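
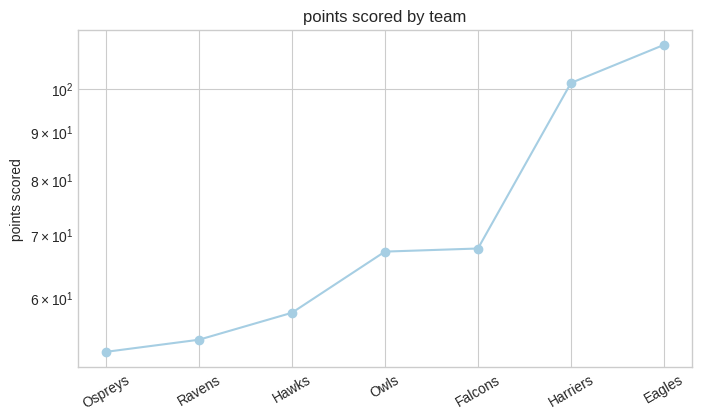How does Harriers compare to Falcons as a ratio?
≈ 1.43×

Harriers ≈ 100, Falcons ≈ 70; 100/70 ≈ 1.43.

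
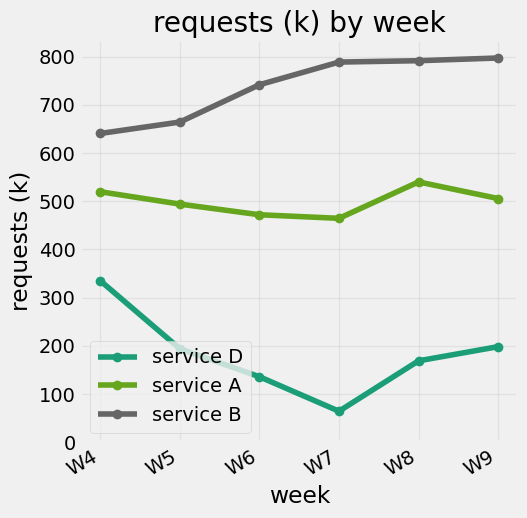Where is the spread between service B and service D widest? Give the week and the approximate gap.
W7: service B ≈ 800, service D ≈ 100 → gap ≈ 700. Next-largest (W8) is only ≈ 600.

W7, ≈ 700 k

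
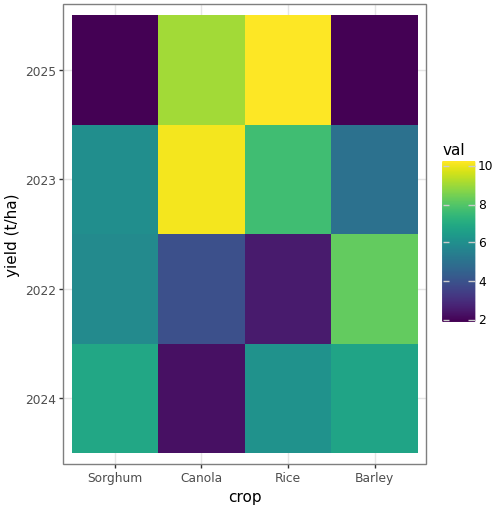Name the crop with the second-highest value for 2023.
Rice

Top 3 for 2023: Canola ≈ 10, Rice ≈ 8, Sorghum ≈ 6.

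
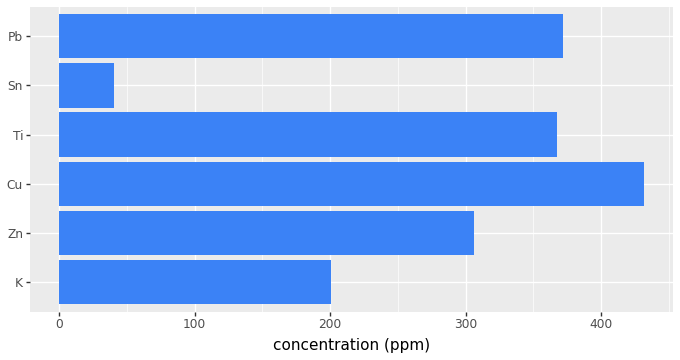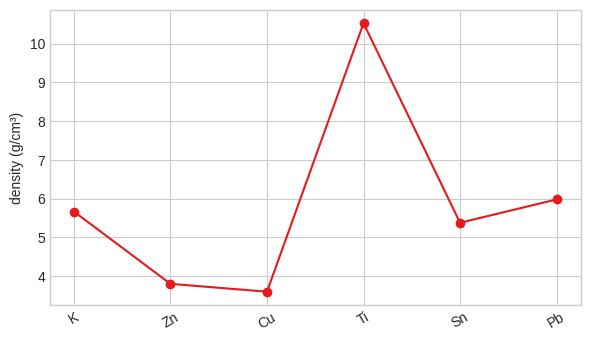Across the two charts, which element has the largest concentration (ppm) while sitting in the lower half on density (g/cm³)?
Cu

Chart 2 median density (g/cm³) ≈ 6; below-median elements: Zn, Cu, Sn. Among those, Cu has the highest concentration (ppm) (≈ 450).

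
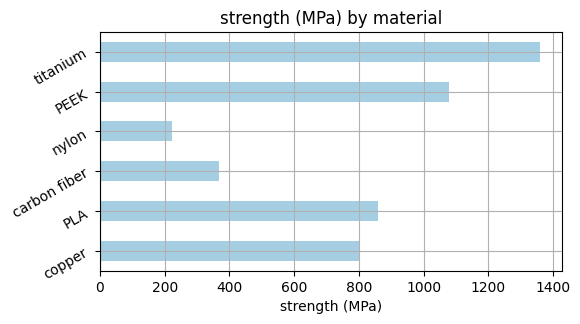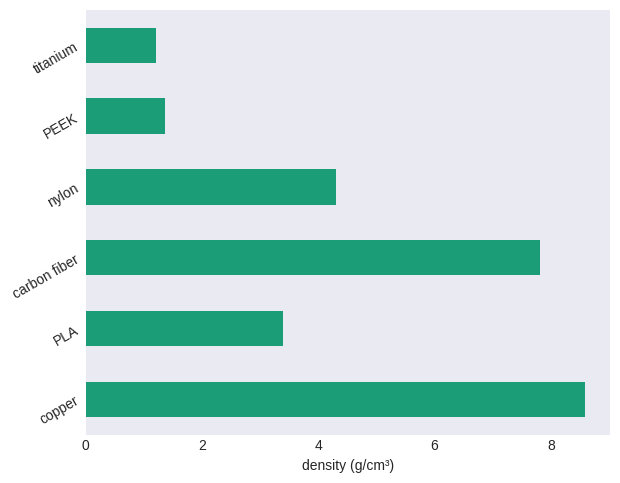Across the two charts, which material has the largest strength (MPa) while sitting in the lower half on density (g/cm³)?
Chart 2 median density (g/cm³) ≈ 4; below-median materials: PLA, PEEK, titanium. Among those, titanium has the highest strength (MPa) (≈ 1400).

titanium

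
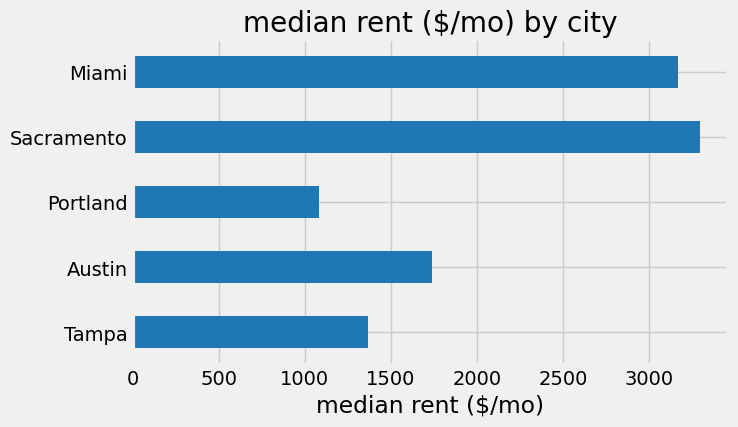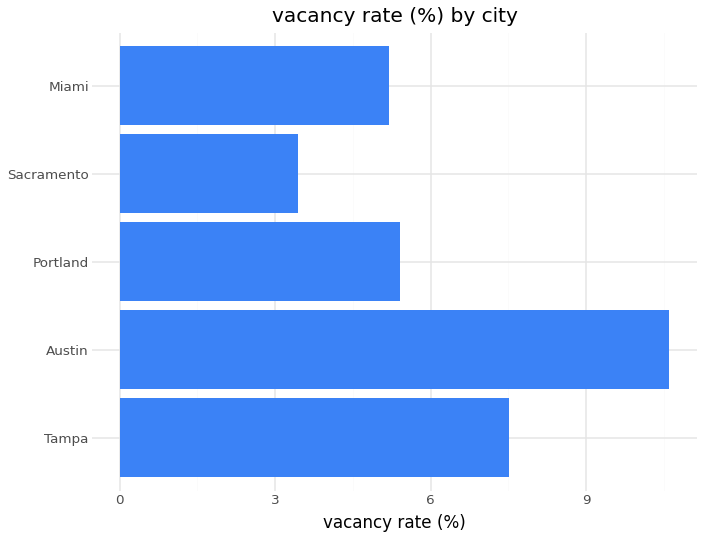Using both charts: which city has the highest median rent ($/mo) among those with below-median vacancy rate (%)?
Chart 2 median vacancy rate (%) ≈ 5; below-median cities: Sacramento, Miami. Among those, Sacramento has the highest median rent ($/mo) (≈ 3500).

Sacramento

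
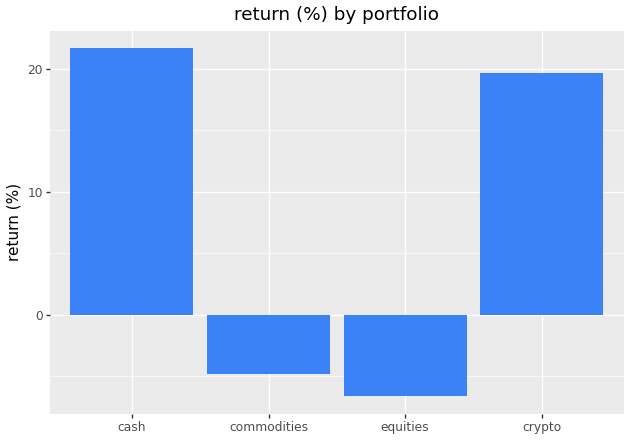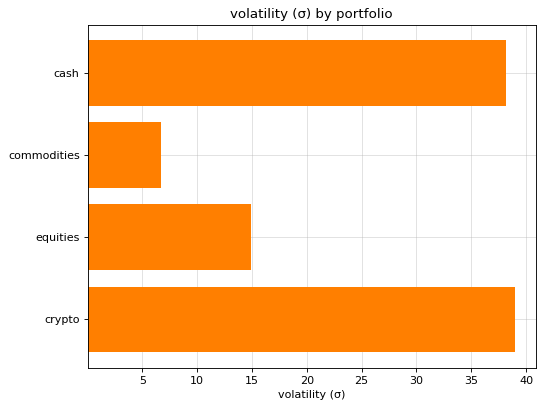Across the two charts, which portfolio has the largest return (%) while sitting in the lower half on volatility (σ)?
Chart 2 median volatility (σ) ≈ 25; below-median portfolios: commodities, equities. Among those, commodities has the highest return (%) (≈ -4).

commodities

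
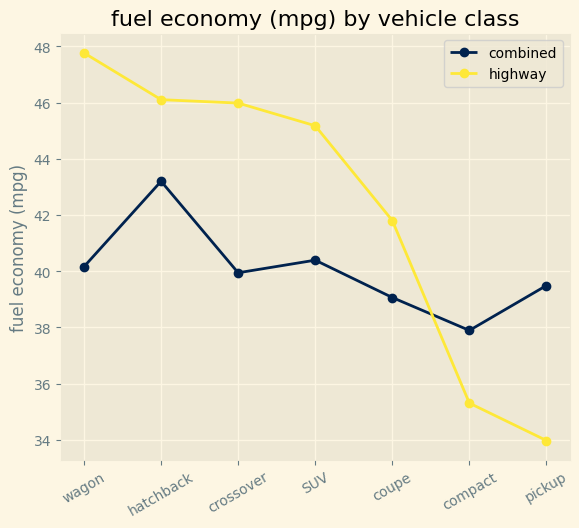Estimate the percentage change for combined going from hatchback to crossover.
hatchback ≈ 44, crossover ≈ 40; (40 − 44) / 44 ≈ -9.1%.

≈ -9.1%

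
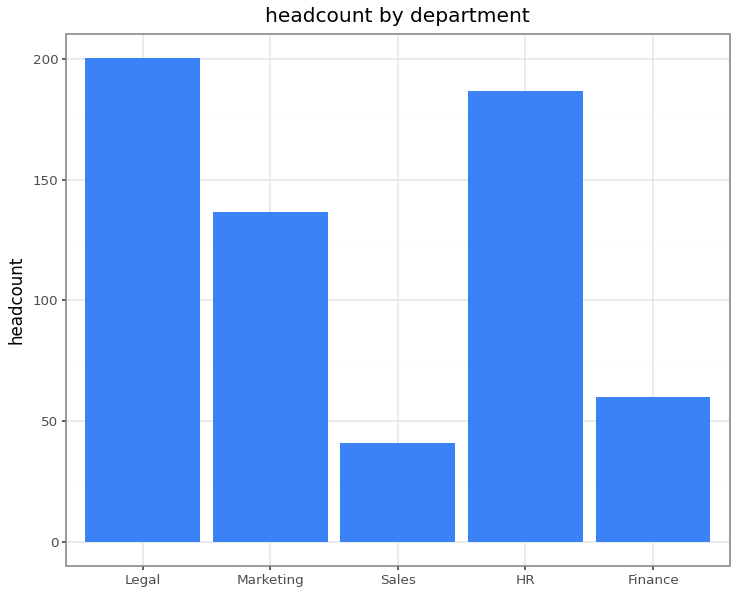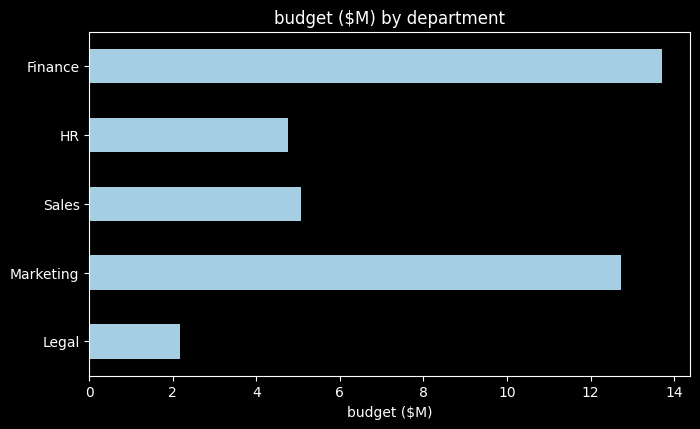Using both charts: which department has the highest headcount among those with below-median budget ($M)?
Chart 2 median budget ($M) ≈ 6; below-median departments: Legal, HR. Among those, Legal has the highest headcount (≈ 200).

Legal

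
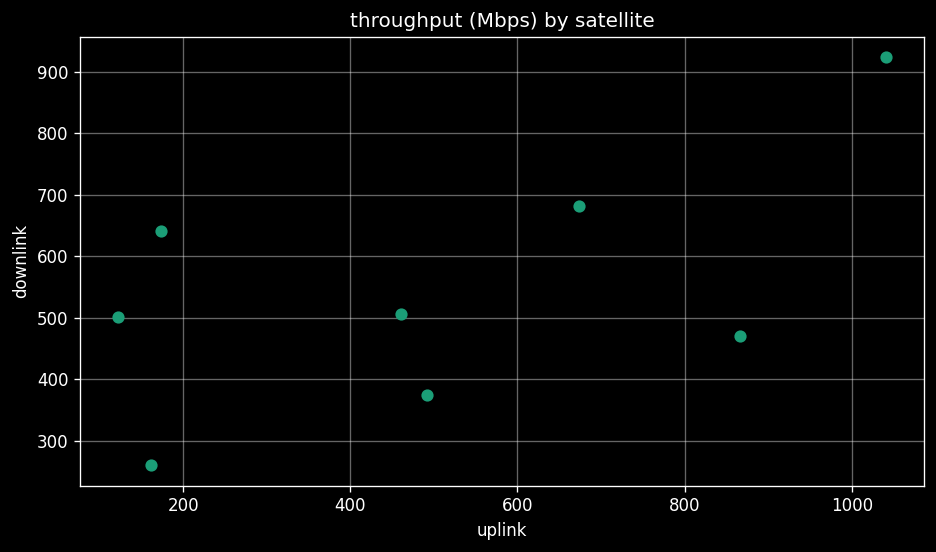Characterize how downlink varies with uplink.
positive, moderate

Points are positively correlated; moderate (|r| ≈ 0.6).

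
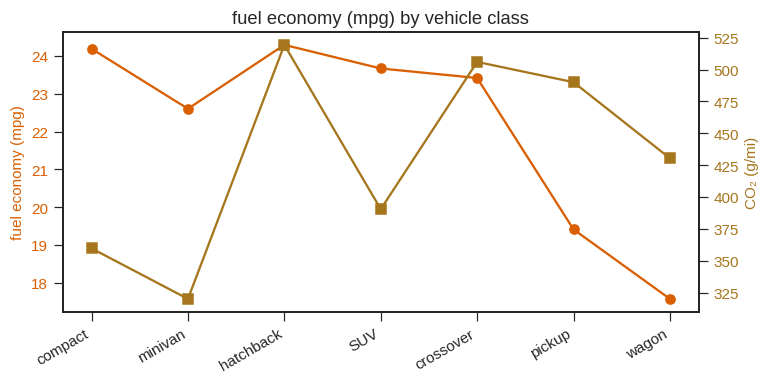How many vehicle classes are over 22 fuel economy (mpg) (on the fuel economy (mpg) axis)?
Above 22: compact, minivan, hatchback, SUV, crossover.

5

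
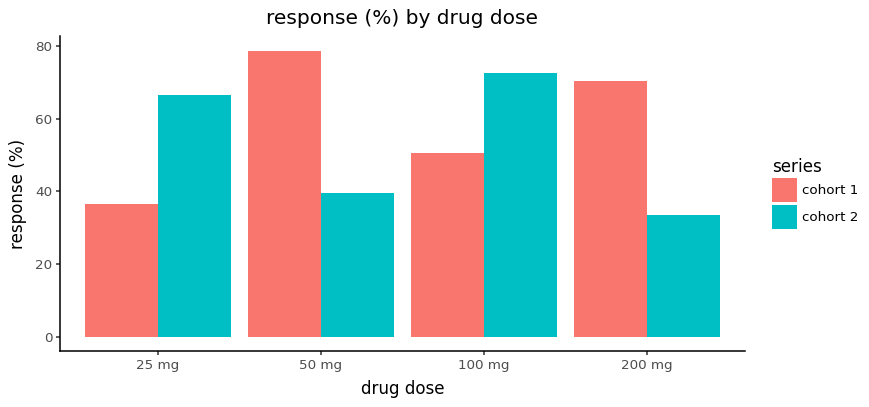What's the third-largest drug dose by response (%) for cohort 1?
Top 4 for cohort 1: 50 mg ≈ 80, 200 mg ≈ 70, 100 mg ≈ 50, 25 mg ≈ 40.

100 mg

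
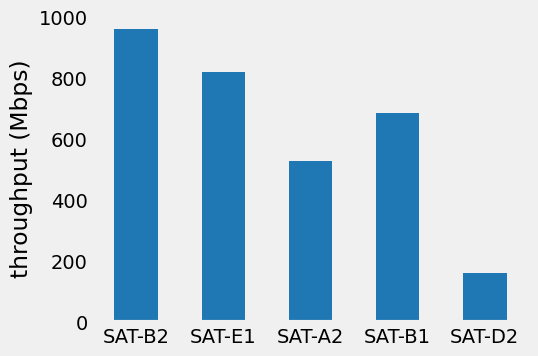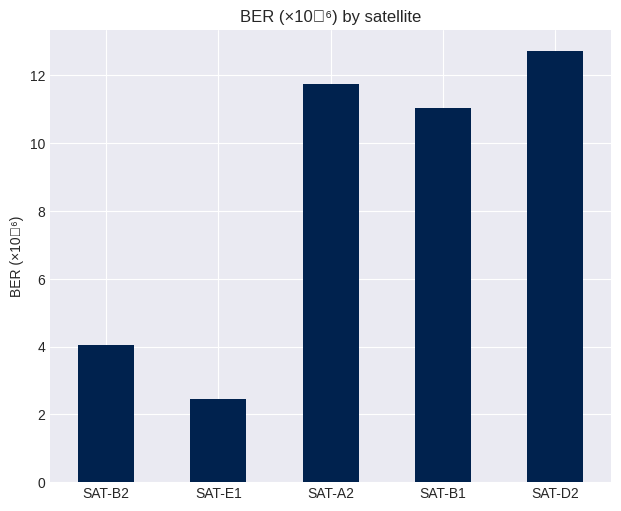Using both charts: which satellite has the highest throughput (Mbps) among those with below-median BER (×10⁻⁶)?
Chart 2 median BER (×10⁻⁶) ≈ 12; below-median satellites: SAT-B2, SAT-E1. Among those, SAT-B2 has the highest throughput (Mbps) (≈ 1000).

SAT-B2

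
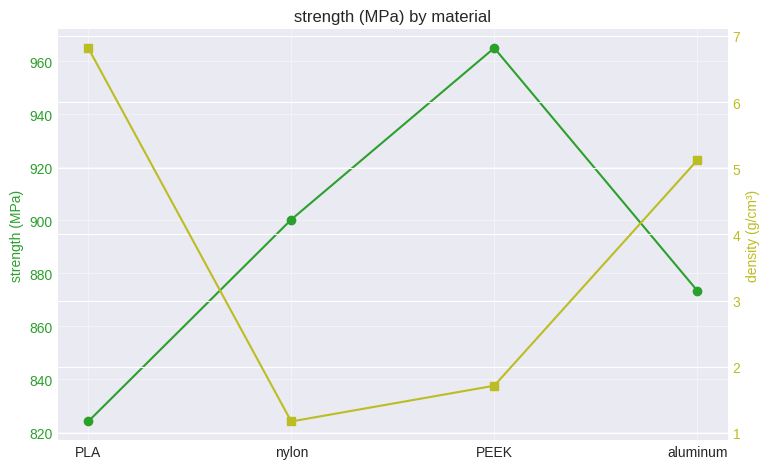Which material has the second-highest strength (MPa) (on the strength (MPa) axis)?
nylon

Top 3 (on the strength (MPa) axis): PEEK ≈ 960, nylon ≈ 900, aluminum ≈ 880.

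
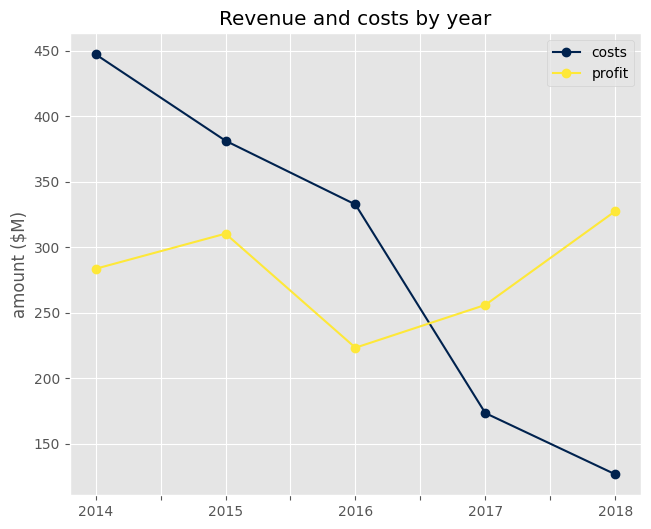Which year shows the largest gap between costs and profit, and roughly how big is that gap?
2018: costs ≈ 150, profit ≈ 350 → gap ≈ 200. Next-largest (2014) is only ≈ 150.

2018, ≈ 200 $M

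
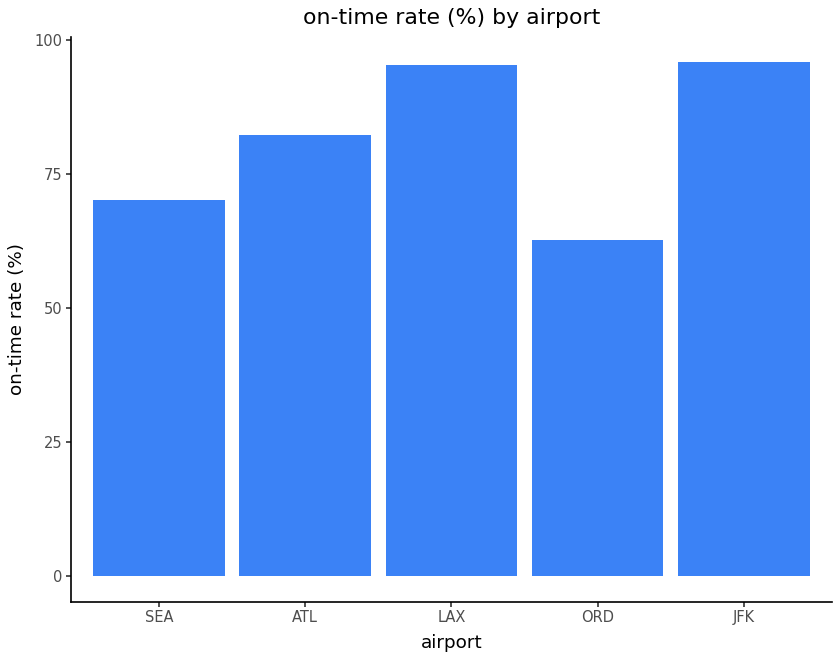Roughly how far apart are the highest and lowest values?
Max JFK ≈ 100, min ORD ≈ 60; range ≈ 40.

≈ 40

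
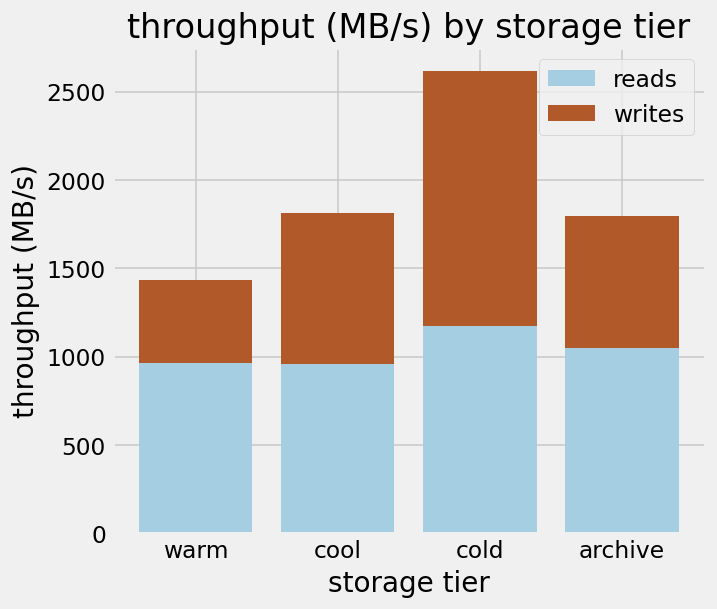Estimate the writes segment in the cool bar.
writes top ≈ 2000, bottom ≈ 1000; segment ≈ 1000.

≈ 1000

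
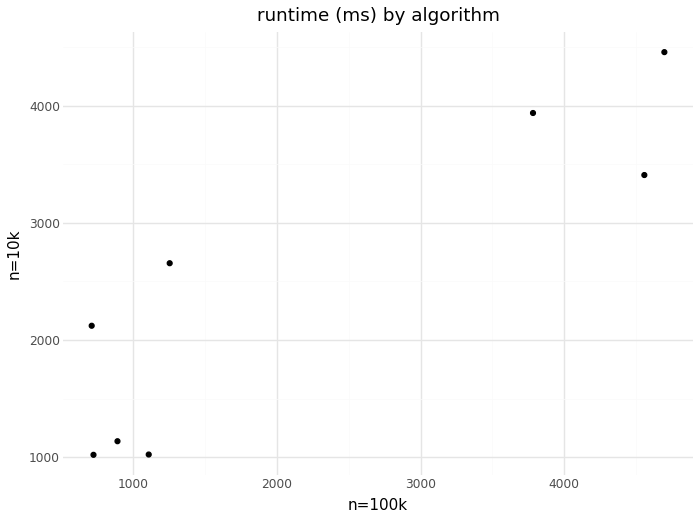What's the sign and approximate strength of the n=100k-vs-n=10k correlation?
Points are positively correlated; strong (|r| ≈ 0.9).

positive, strong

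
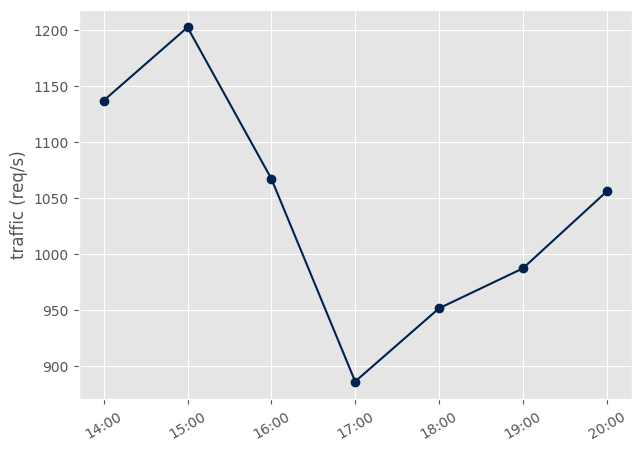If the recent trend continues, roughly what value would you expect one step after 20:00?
≈ 1100

Last three: 950, 1000, 1050 → slope ≈ 50/step → next ≈ 1100.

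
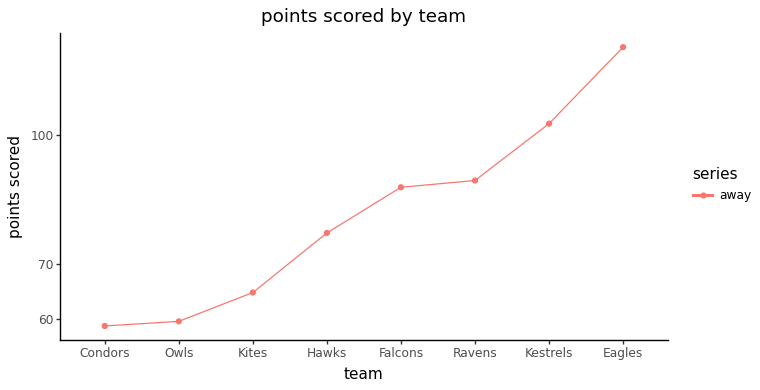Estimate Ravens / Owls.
Ravens ≈ 90, Owls ≈ 60; 90/60 ≈ 1.5.

≈ 1.5×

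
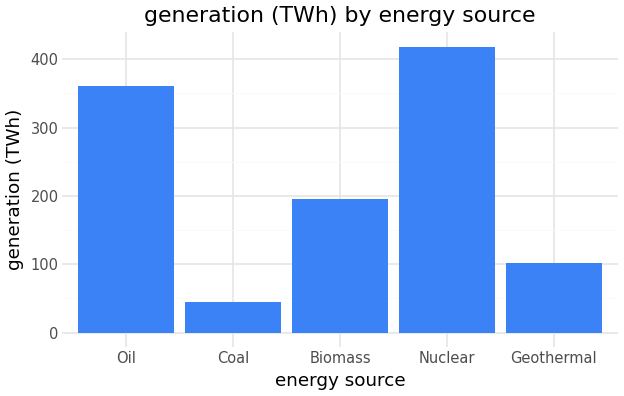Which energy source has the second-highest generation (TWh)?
Oil

Top 3: Nuclear ≈ 400, Oil ≈ 350, Biomass ≈ 200.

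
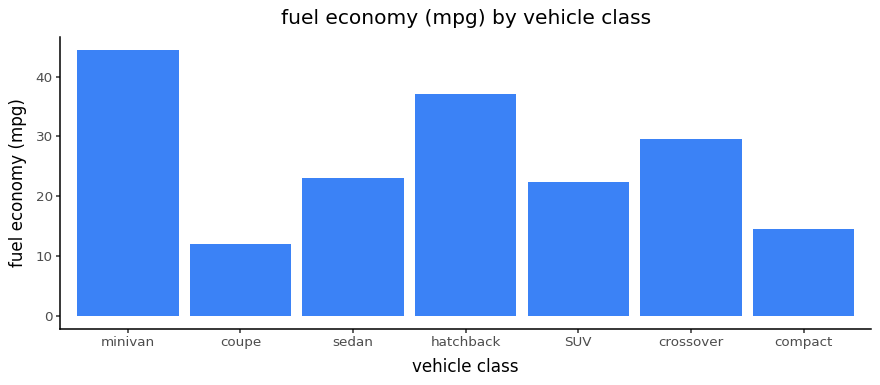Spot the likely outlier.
minivan

minivan ≈ 45; the rest sit between ≈ 10 and ≈ 35.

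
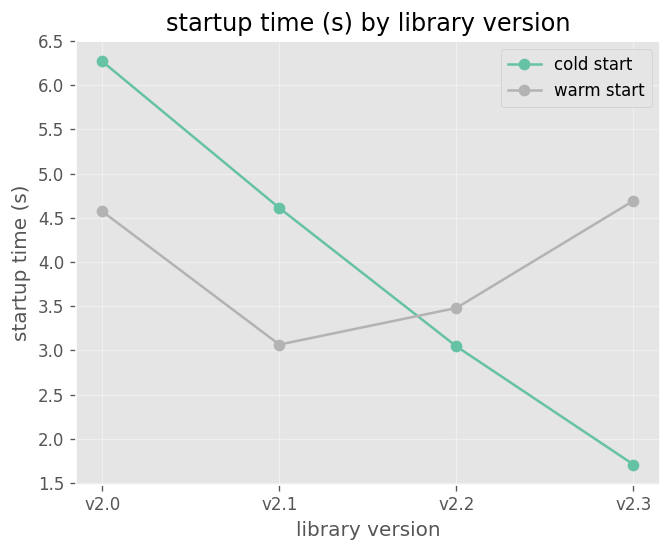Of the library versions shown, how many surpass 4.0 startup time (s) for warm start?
Above 4.0: v2.0, v2.3.

2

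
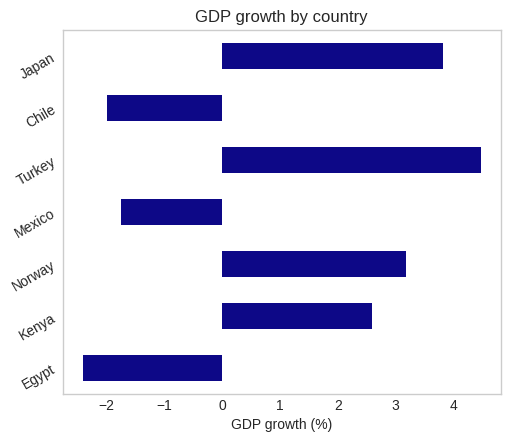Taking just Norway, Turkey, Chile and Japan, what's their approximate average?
(3 + 4 + -2 + 4) / 4 ≈ 2.

≈ 2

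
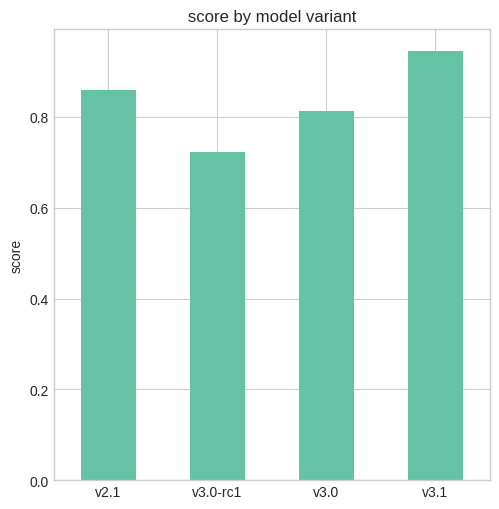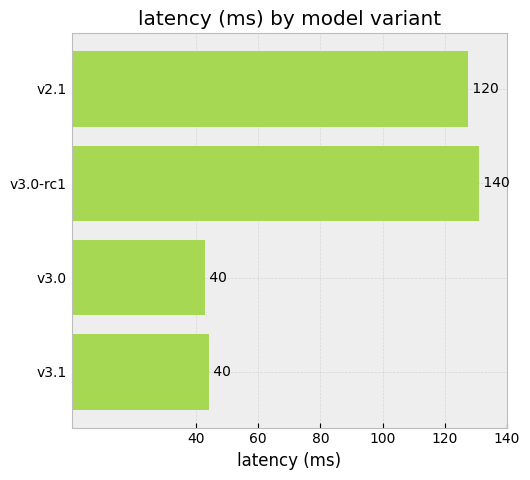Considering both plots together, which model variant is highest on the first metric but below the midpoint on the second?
v3.1

Chart 2 median latency (ms) ≈ 80; below-median model variants: v3.0, v3.1. Among those, v3.1 has the highest score (≈ 0.9).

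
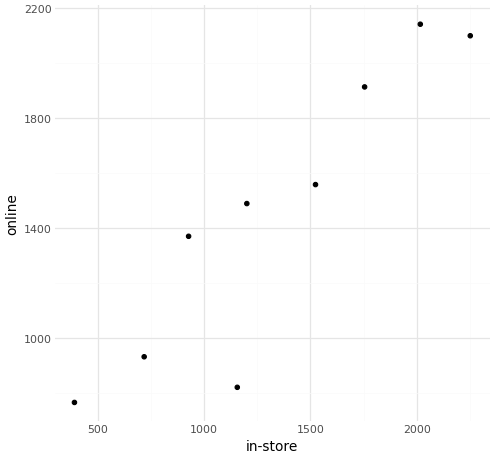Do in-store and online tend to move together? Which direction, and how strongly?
Points are positively correlated; strong (|r| ≈ 0.9).

positive, strong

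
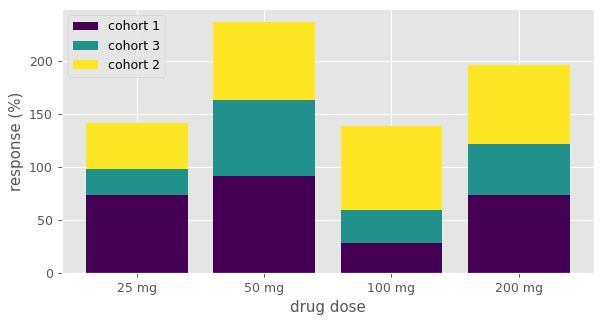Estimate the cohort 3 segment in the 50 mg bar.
≈ 60

cohort 3 top ≈ 160, bottom ≈ 100; segment ≈ 60.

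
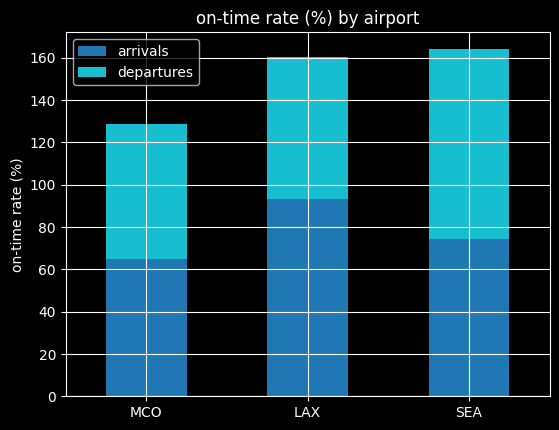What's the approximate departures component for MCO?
≈ 60

departures top ≈ 120, bottom ≈ 60; segment ≈ 60.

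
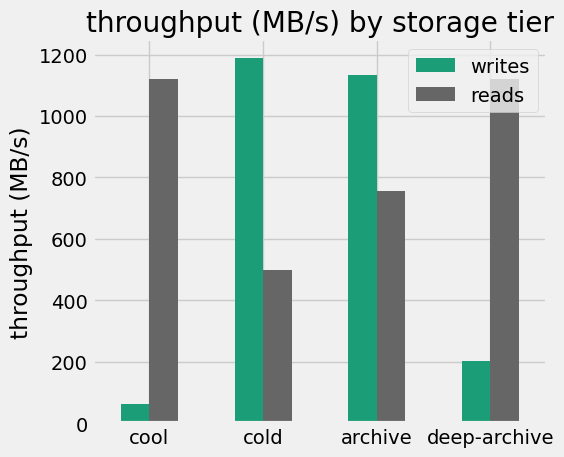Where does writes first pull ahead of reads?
cool: writes ≈ 100 vs reads ≈ 1100 (not yet); cold: writes ≈ 1200 vs reads ≈ 500 (first crossover).

cold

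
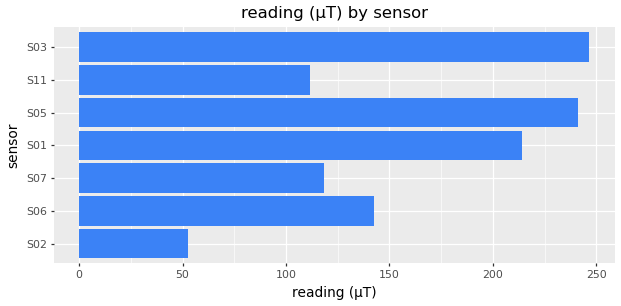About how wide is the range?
≈ 200

Max S03 ≈ 250, min S02 ≈ 50; range ≈ 200.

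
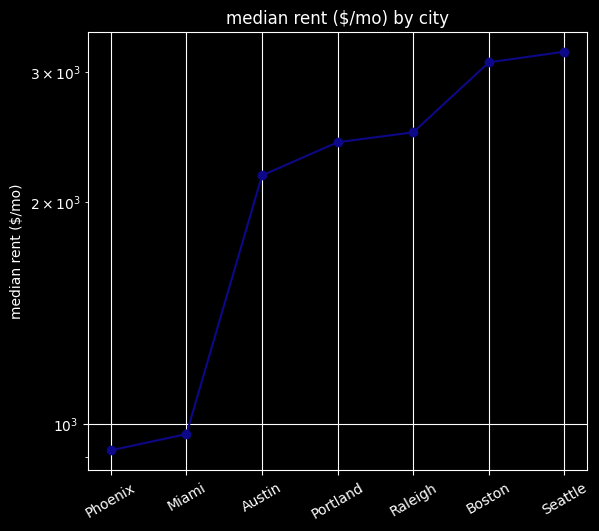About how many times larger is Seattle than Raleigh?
≈ 1.33×

Seattle ≈ 3200, Raleigh ≈ 2400; 3200/2400 ≈ 1.33.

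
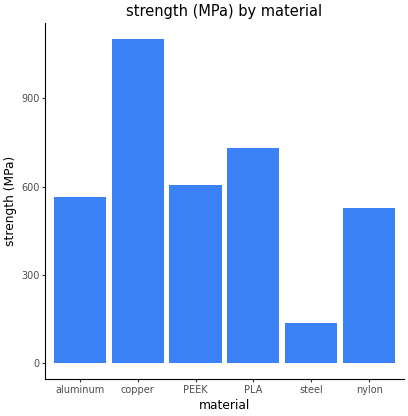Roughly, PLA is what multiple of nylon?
PLA ≈ 700, nylon ≈ 500; 700/500 ≈ 1.4.

≈ 1.4×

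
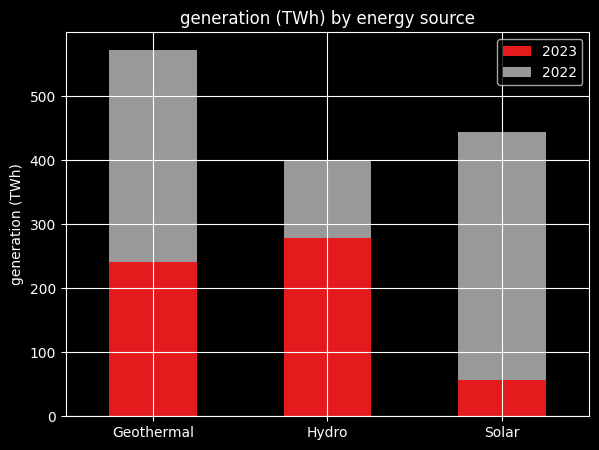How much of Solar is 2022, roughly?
≈ 400

2022 top ≈ 450, bottom ≈ 50; segment ≈ 400.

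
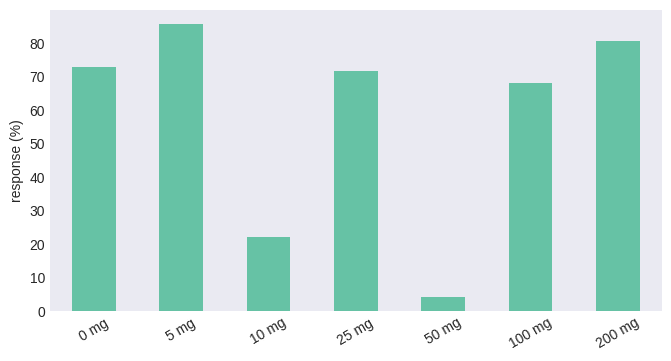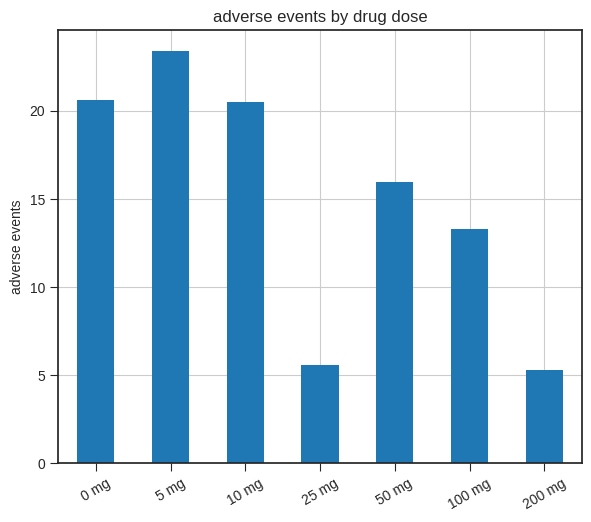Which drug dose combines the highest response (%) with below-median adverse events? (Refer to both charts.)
200 mg

Chart 2 median adverse events ≈ 15; below-median drug doses: 25 mg, 100 mg, 200 mg. Among those, 200 mg has the highest response (%) (≈ 80).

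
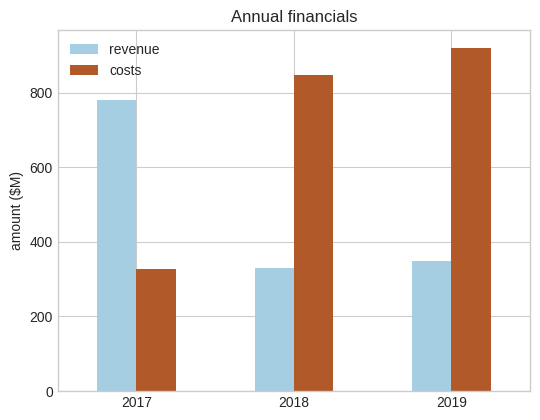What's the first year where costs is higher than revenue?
2018

2017: costs ≈ 300 vs revenue ≈ 800 (not yet); 2018: costs ≈ 800 vs revenue ≈ 300 (first crossover).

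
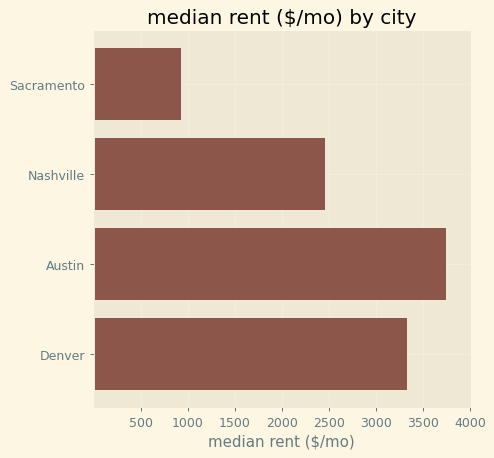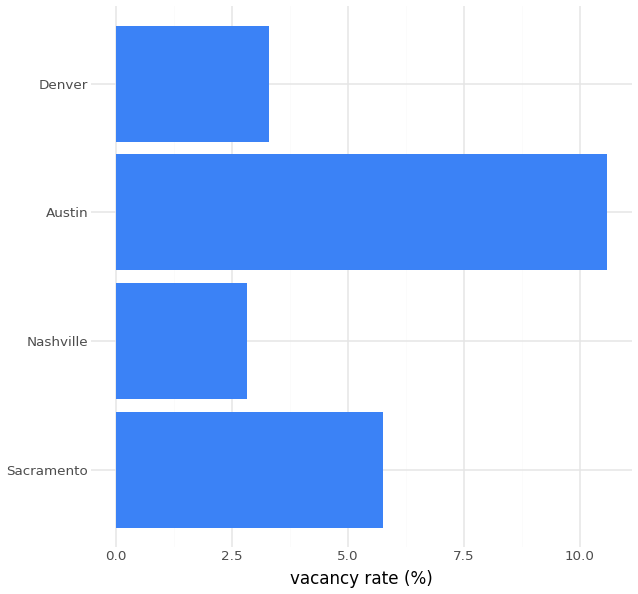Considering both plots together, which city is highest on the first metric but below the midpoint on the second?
Denver

Chart 2 median vacancy rate (%) ≈ 5; below-median cities: Nashville, Denver. Among those, Denver has the highest median rent ($/mo) (≈ 3500).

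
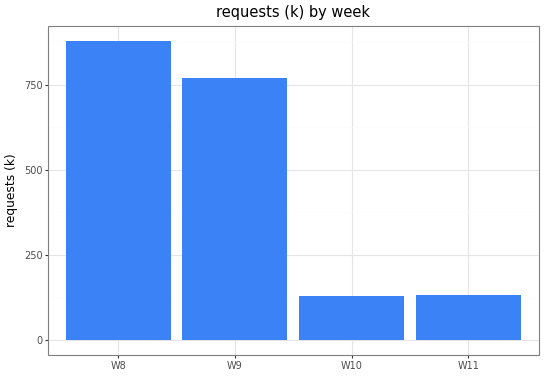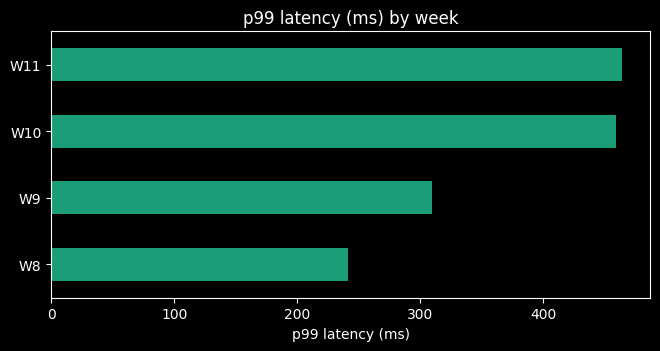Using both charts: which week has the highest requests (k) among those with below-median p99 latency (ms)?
W8

Chart 2 median p99 latency (ms) ≈ 400; below-median weeks: W8, W9. Among those, W8 has the highest requests (k) (≈ 900).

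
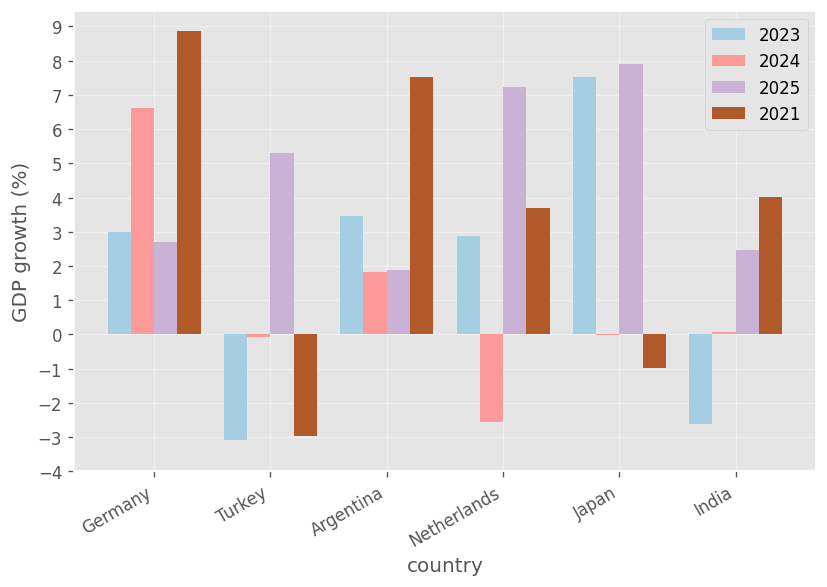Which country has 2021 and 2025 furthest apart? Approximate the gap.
Japan: 2021 ≈ -1, 2025 ≈ 8 → gap ≈ 9. Next-largest (Turkey) is only ≈ 8.

Japan, ≈ 9 %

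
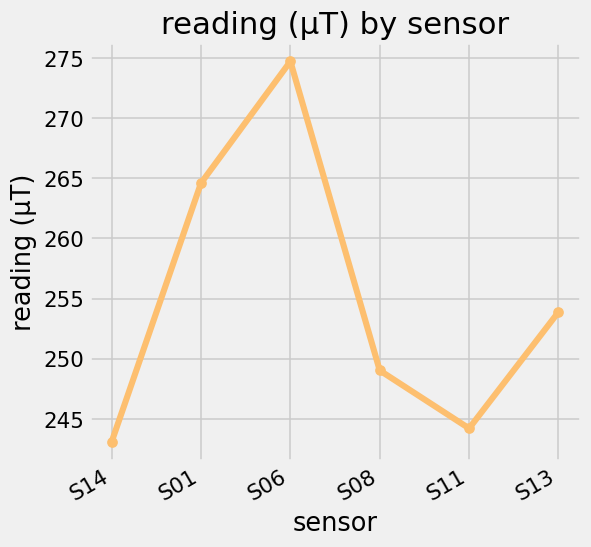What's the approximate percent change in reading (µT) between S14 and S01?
≈ +8.2%

S14 ≈ 245, S01 ≈ 265; (265 − 245) / 245 ≈ +8.2%.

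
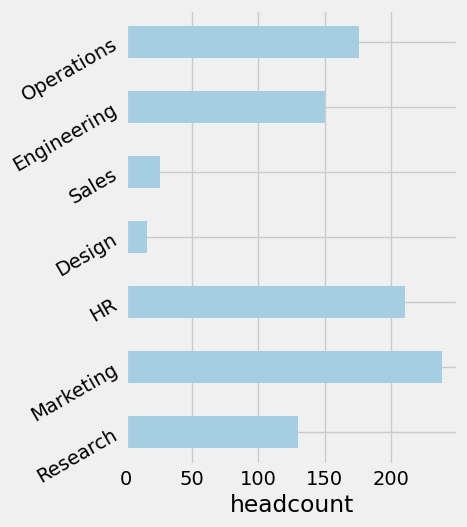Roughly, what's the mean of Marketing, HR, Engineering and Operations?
(240 + 200 + 160 + 180) / 4 ≈ 195.

≈ 195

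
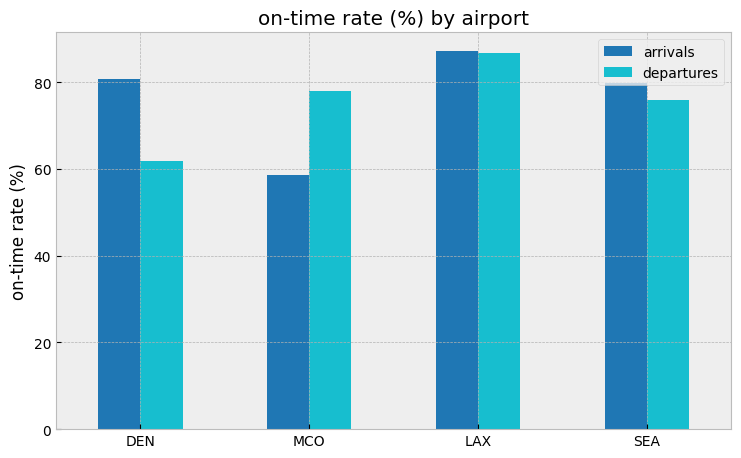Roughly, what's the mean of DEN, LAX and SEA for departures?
(60 + 90 + 80) / 3 ≈ 77.

≈ 77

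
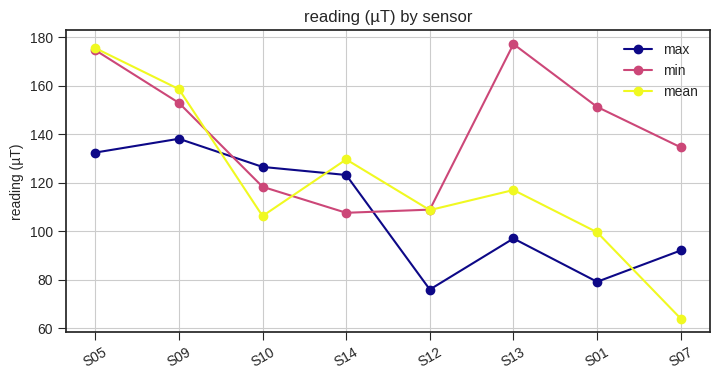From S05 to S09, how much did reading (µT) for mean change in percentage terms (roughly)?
S05 ≈ 180, S09 ≈ 160; (160 − 180) / 180 ≈ -11.1%.

≈ -11.1%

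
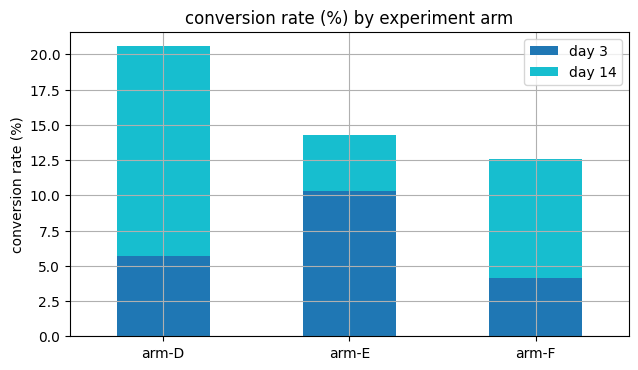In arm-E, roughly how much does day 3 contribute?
≈ 10

day 3 top ≈ 10, bottom ≈ 0; segment ≈ 10.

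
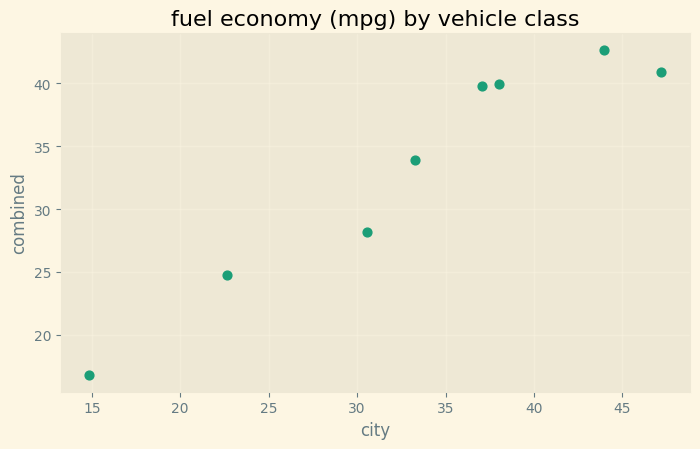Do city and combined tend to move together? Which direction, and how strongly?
Points are positively correlated; strong (|r| ≈ 1.0).

positive, strong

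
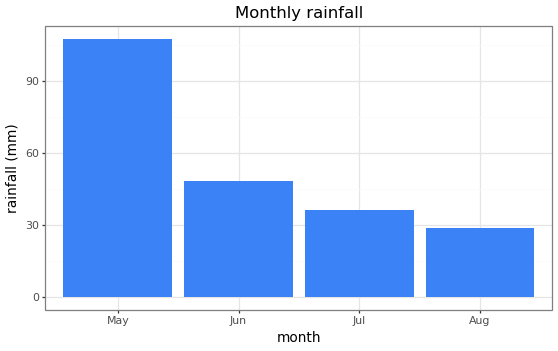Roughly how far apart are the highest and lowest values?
Max May ≈ 110, min Aug ≈ 30; range ≈ 80.

≈ 80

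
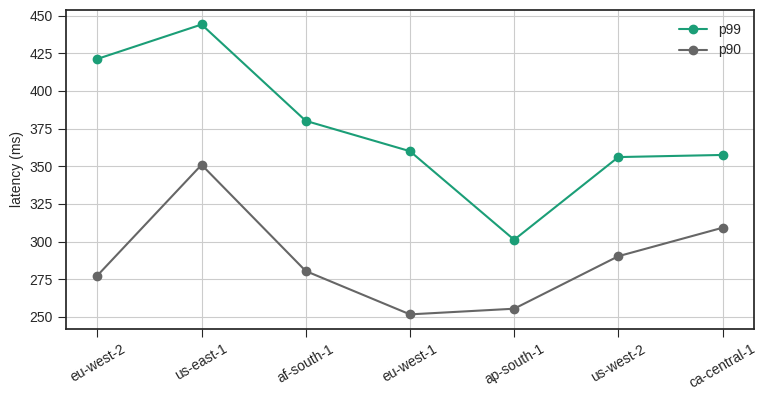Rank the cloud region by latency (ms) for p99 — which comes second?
eu-west-2

Top 3 for p99: us-east-1 ≈ 440, eu-west-2 ≈ 420, af-south-1 ≈ 380.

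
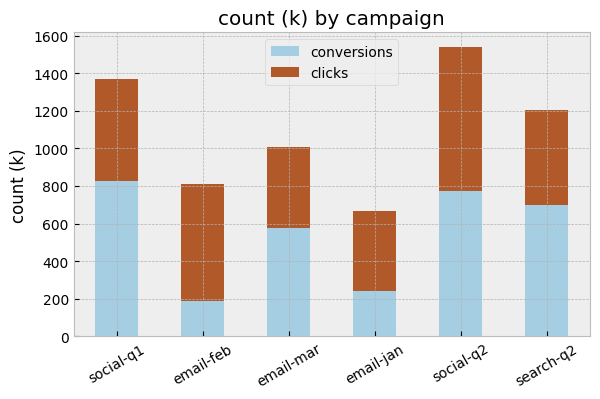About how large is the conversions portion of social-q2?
≈ 800

conversions top ≈ 800, bottom ≈ 0; segment ≈ 800.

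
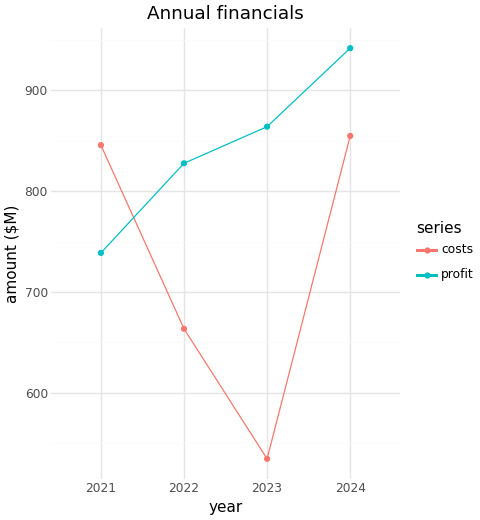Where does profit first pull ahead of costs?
2022

2021: profit ≈ 750 vs costs ≈ 850 (not yet); 2022: profit ≈ 850 vs costs ≈ 650 (first crossover).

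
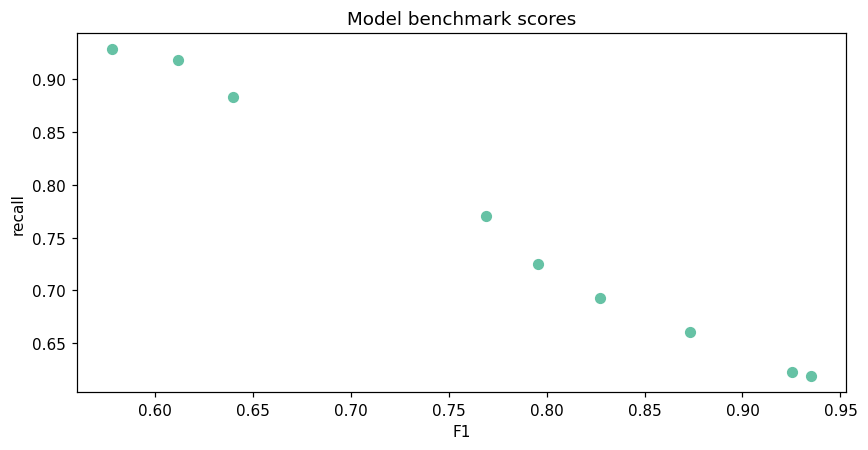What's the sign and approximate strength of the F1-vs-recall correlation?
negative, strong

Points are negatively correlated; strong (|r| ≈ 1.0).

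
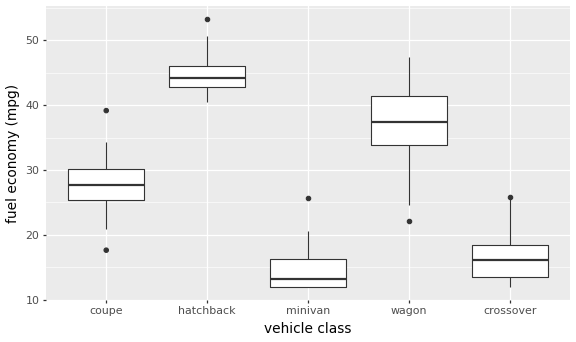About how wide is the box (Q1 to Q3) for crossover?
≈ 5

Q3 ≈ 20, Q1 ≈ 15; IQR ≈ 5.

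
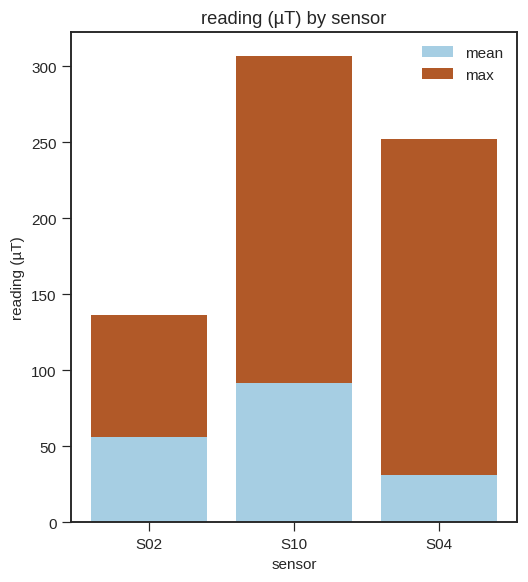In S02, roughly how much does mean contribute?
mean top ≈ 50, bottom ≈ 0; segment ≈ 50.

≈ 50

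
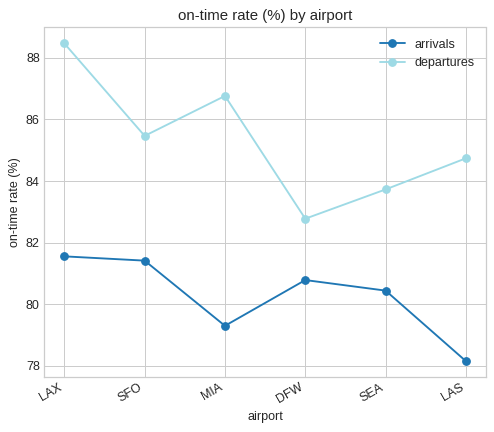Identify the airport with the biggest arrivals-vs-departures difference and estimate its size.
MIA, ≈ 8 %

MIA: arrivals ≈ 79, departures ≈ 87 → gap ≈ 8. Next-largest (LAX) is only ≈ 6.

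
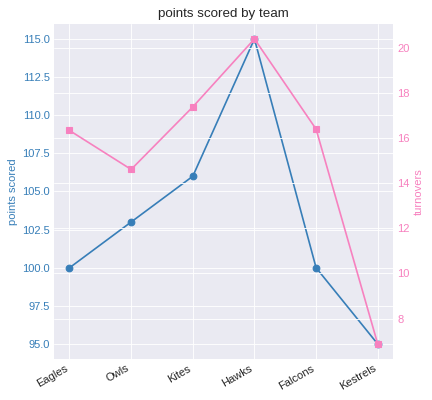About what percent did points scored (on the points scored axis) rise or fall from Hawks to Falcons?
Hawks ≈ 116, Falcons ≈ 100; (100 − 116) / 116 ≈ -13.8%.

≈ -13.8%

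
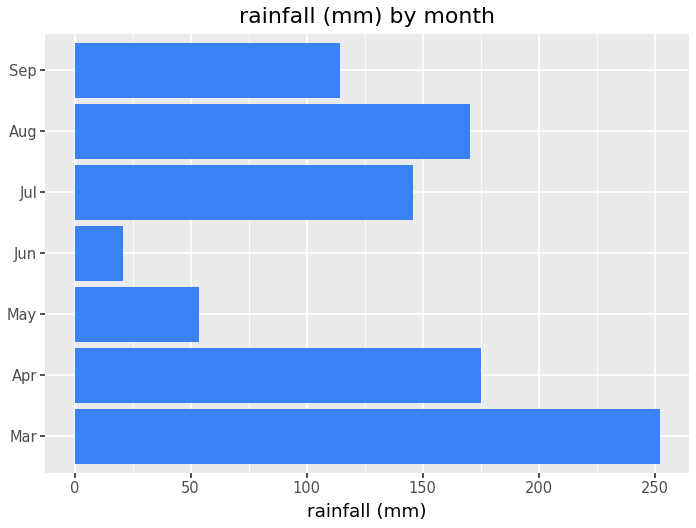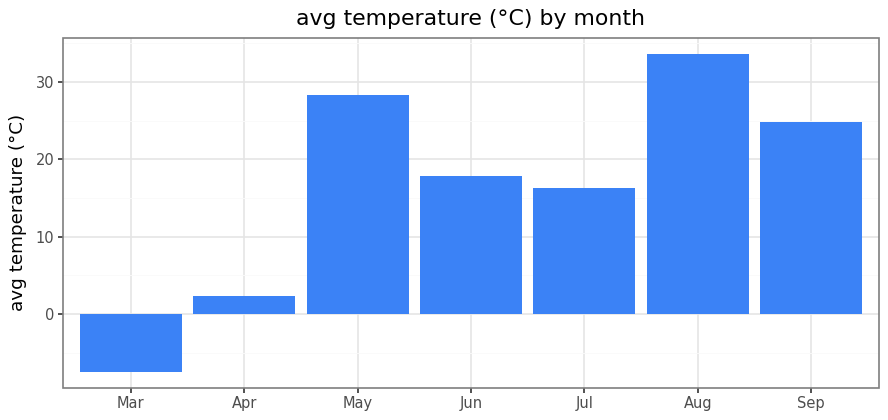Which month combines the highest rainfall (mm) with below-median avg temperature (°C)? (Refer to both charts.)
Chart 2 median avg temperature (°C) ≈ 20; below-median months: Mar, Apr, Jul. Among those, Mar has the highest rainfall (mm) (≈ 250).

Mar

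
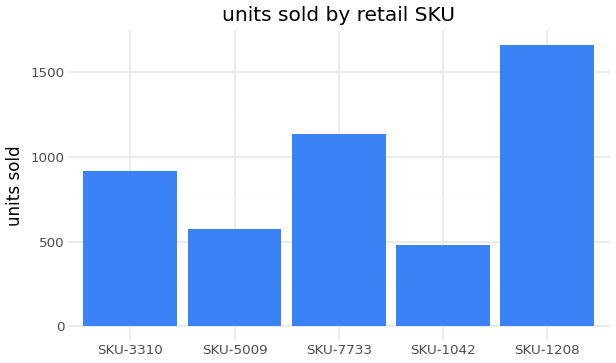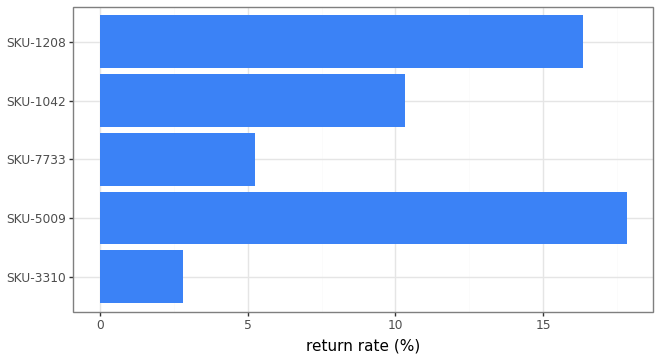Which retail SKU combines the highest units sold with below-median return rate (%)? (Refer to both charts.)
SKU-7733

Chart 2 median return rate (%) ≈ 10; below-median retail SKUs: SKU-3310, SKU-7733. Among those, SKU-7733 has the highest units sold (≈ 1200).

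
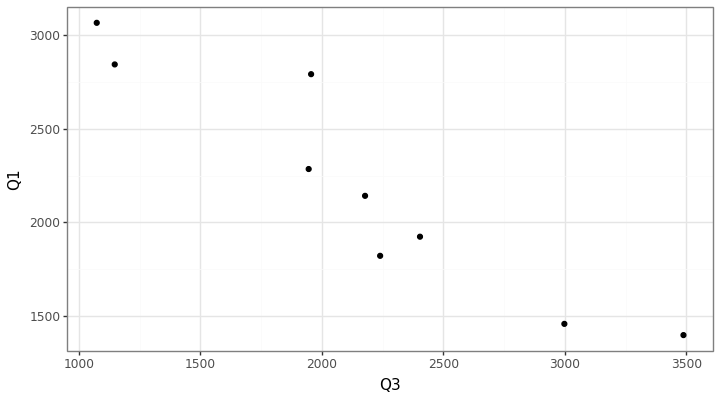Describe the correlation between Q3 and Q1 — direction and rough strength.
negative, strong

Points are negatively correlated; strong (|r| ≈ 0.9).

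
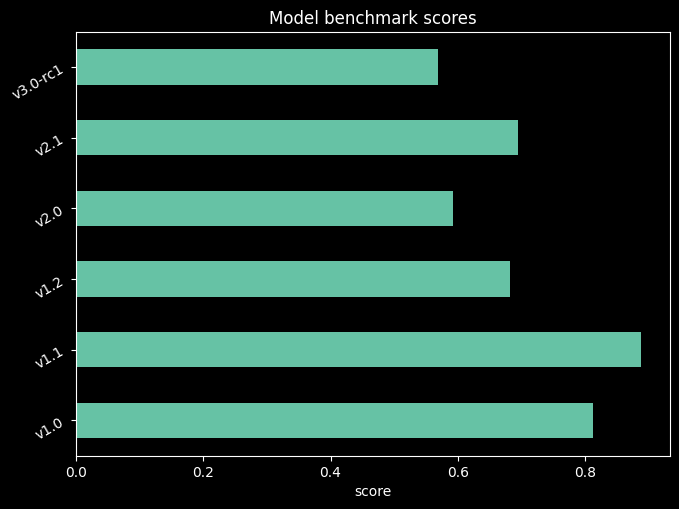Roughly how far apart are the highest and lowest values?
Max v1.1 ≈ 0.9, min v3.0-rc1 ≈ 0.6; range ≈ 0.3.

≈ 0.3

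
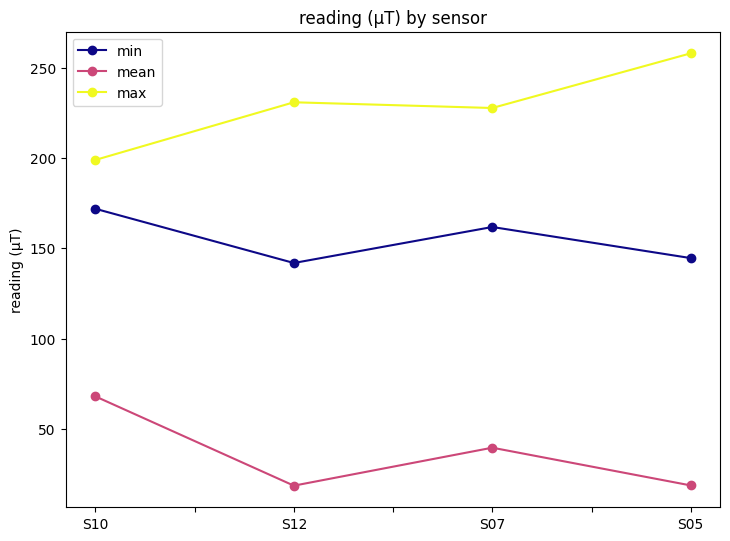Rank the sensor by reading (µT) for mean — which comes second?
S07

Top 3 for mean: S10 ≈ 60, S07 ≈ 40, S05 ≈ 20.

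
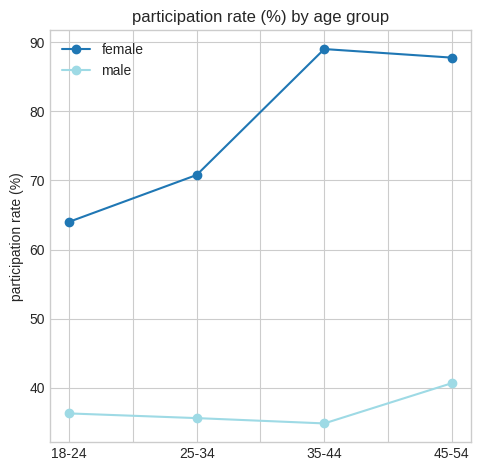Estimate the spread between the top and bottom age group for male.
Max 45-54 ≈ 40, min 35-44 ≈ 35; range ≈ 5.

≈ 5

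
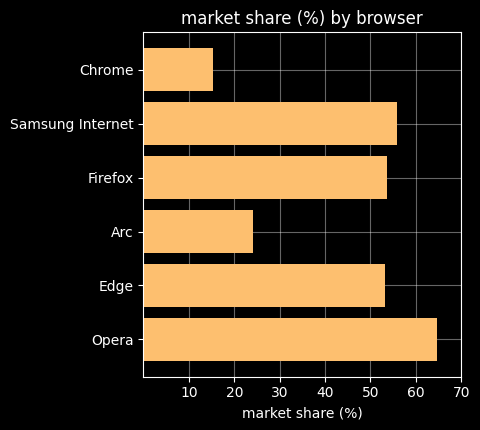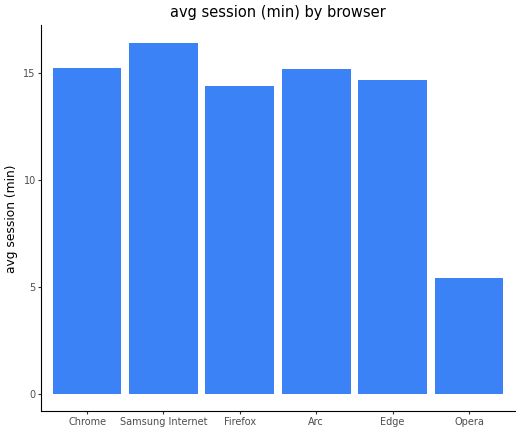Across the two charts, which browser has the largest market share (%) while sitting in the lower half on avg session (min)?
Chart 2 median avg session (min) ≈ 14; below-median browsers: Firefox, Edge, Opera. Among those, Opera has the highest market share (%) (≈ 60).

Opera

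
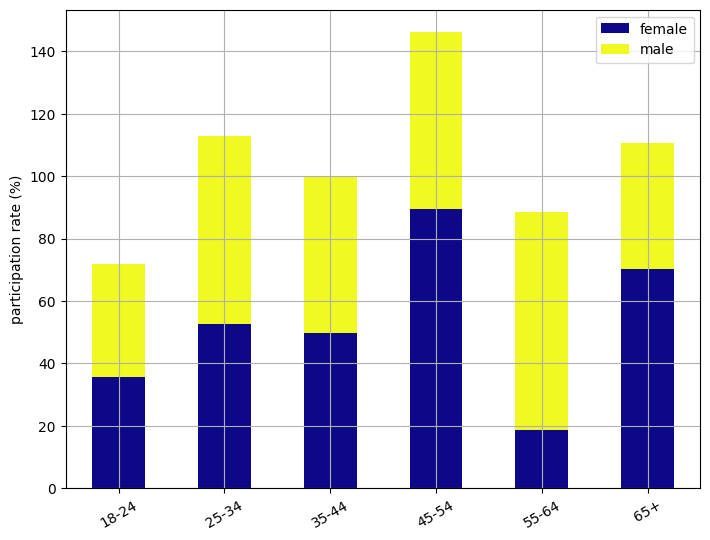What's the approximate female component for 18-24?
female top ≈ 40, bottom ≈ 0; segment ≈ 40.

≈ 40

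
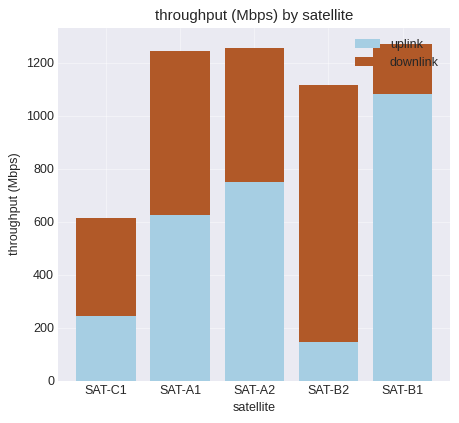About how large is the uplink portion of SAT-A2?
≈ 800

uplink top ≈ 800, bottom ≈ 0; segment ≈ 800.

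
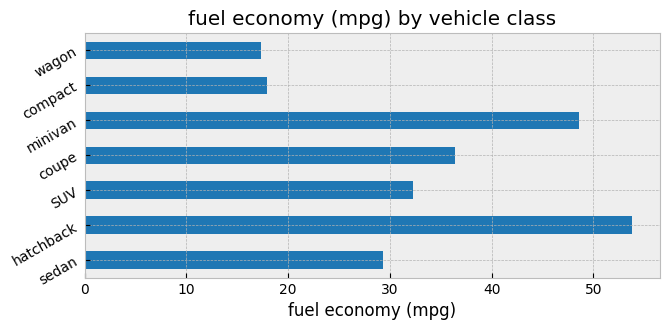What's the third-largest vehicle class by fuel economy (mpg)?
Top 4: hatchback ≈ 55, minivan ≈ 50, coupe ≈ 35, SUV ≈ 30.

coupe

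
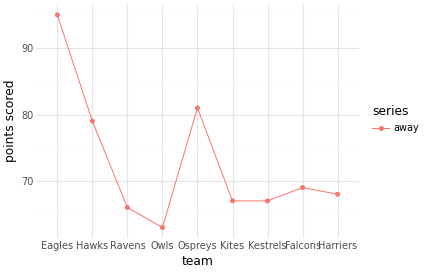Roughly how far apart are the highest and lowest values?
≈ 30

Max Eagles ≈ 95, min Owls ≈ 65; range ≈ 30.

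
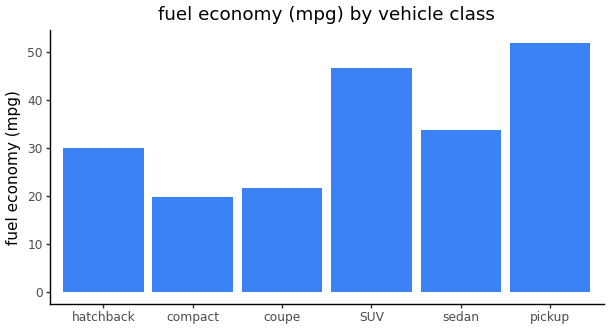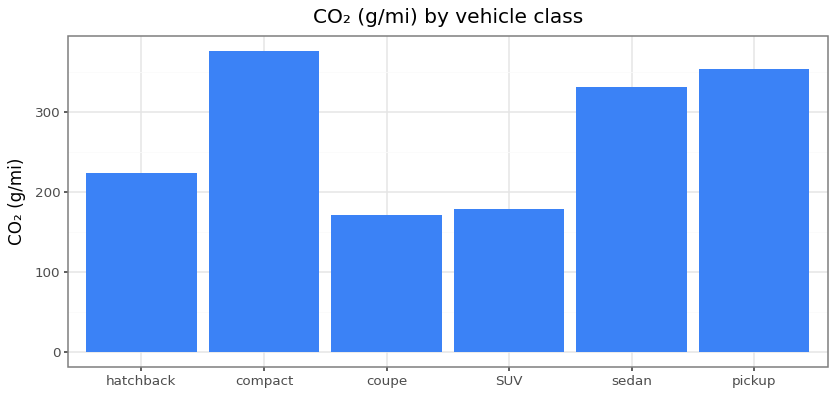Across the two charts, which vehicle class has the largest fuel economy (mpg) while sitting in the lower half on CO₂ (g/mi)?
SUV

Chart 2 median CO₂ (g/mi) ≈ 300; below-median vehicle classes: hatchback, coupe, SUV. Among those, SUV has the highest fuel economy (mpg) (≈ 45).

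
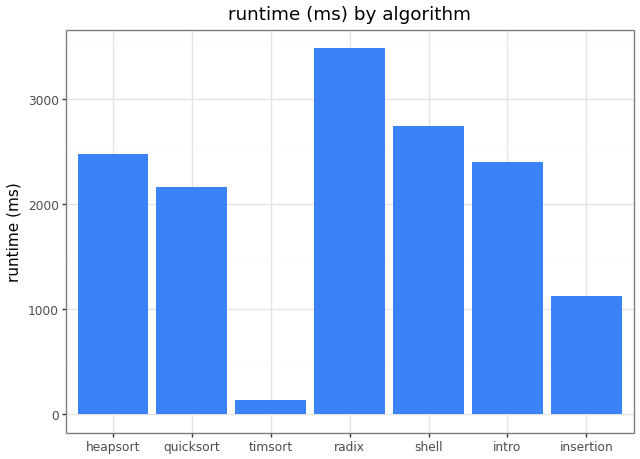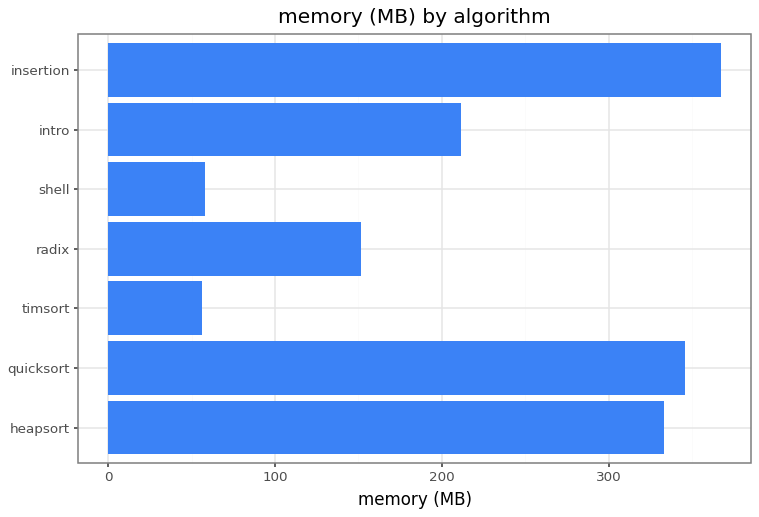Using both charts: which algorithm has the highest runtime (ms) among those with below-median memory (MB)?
radix

Chart 2 median memory (MB) ≈ 200; below-median algorithms: timsort, radix, shell. Among those, radix has the highest runtime (ms) (≈ 3500).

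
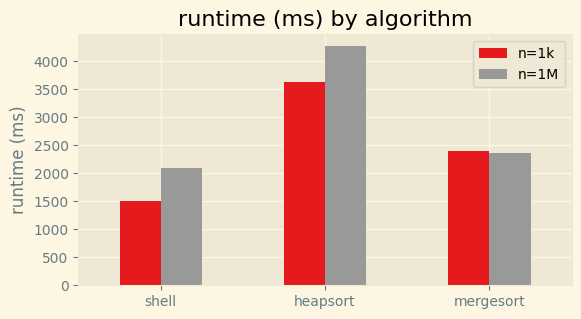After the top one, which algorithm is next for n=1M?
Top 3 for n=1M: heapsort ≈ 4500, mergesort ≈ 2500, shell ≈ 2000.

mergesort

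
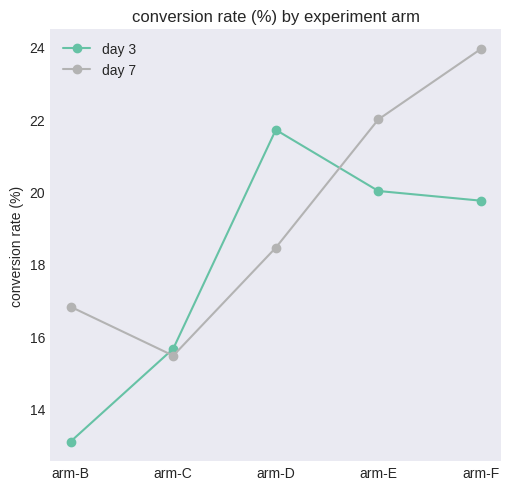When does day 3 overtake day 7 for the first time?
arm-B: day 3 ≈ 13 vs day 7 ≈ 17 (not yet); arm-C: day 3 ≈ 16 vs day 7 ≈ 15 (first crossover).

arm-C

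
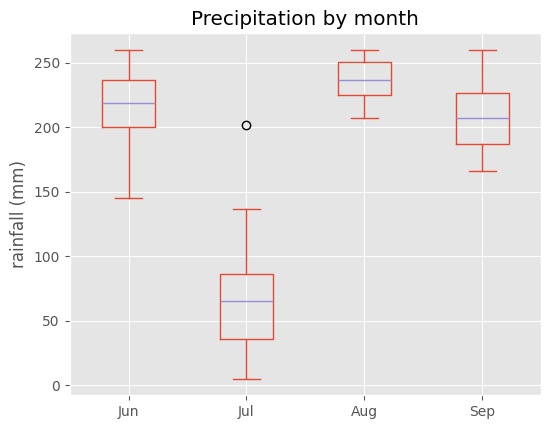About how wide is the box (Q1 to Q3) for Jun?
Q3 ≈ 240, Q1 ≈ 200; IQR ≈ 40.

≈ 40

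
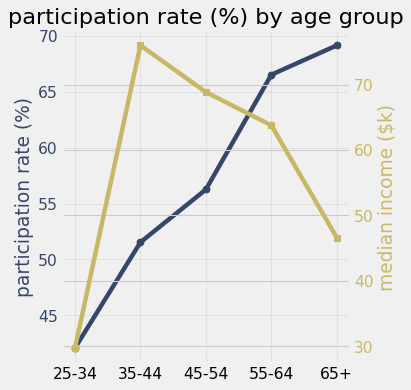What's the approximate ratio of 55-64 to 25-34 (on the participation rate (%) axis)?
≈ 1.62×

55-64 ≈ 65, 25-34 ≈ 40; 65/40 ≈ 1.62.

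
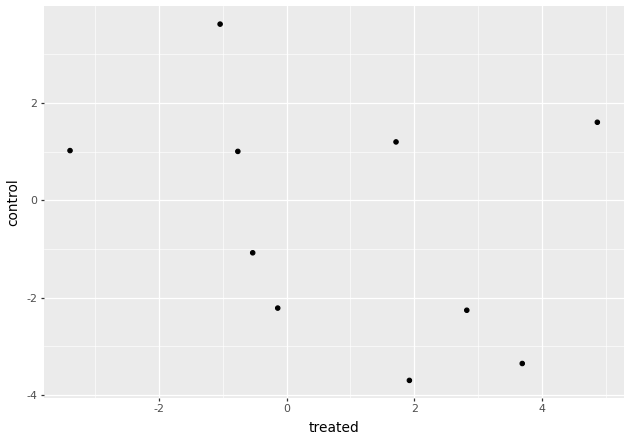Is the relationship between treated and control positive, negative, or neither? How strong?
negative, weak

Points are negatively correlated; weak (|r| ≈ 0.3).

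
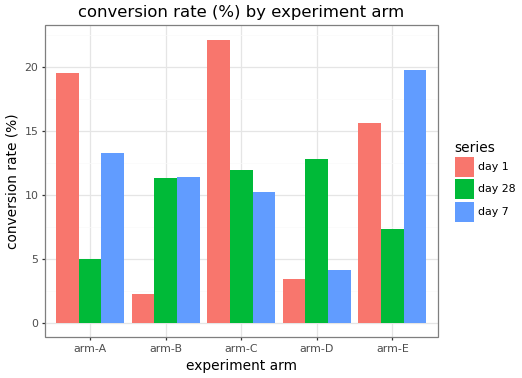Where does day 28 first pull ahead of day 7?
arm-B: day 28 ≈ 12 vs day 7 ≈ 12 (not yet); arm-C: day 28 ≈ 12 vs day 7 ≈ 10 (first crossover).

arm-C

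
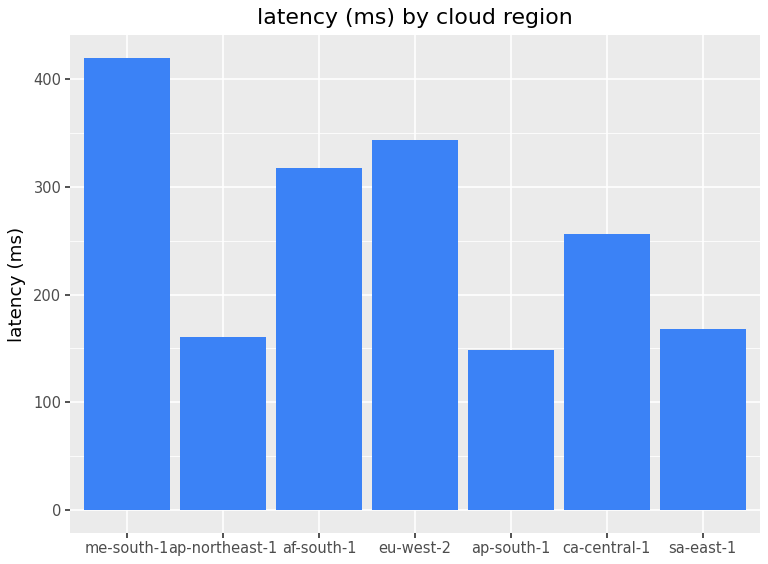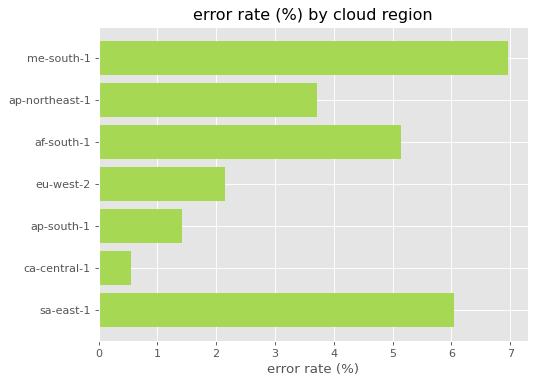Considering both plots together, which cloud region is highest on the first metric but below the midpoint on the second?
Chart 2 median error rate (%) ≈ 4; below-median cloud regions: eu-west-2, ap-south-1, ca-central-1. Among those, eu-west-2 has the highest latency (ms) (≈ 350).

eu-west-2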